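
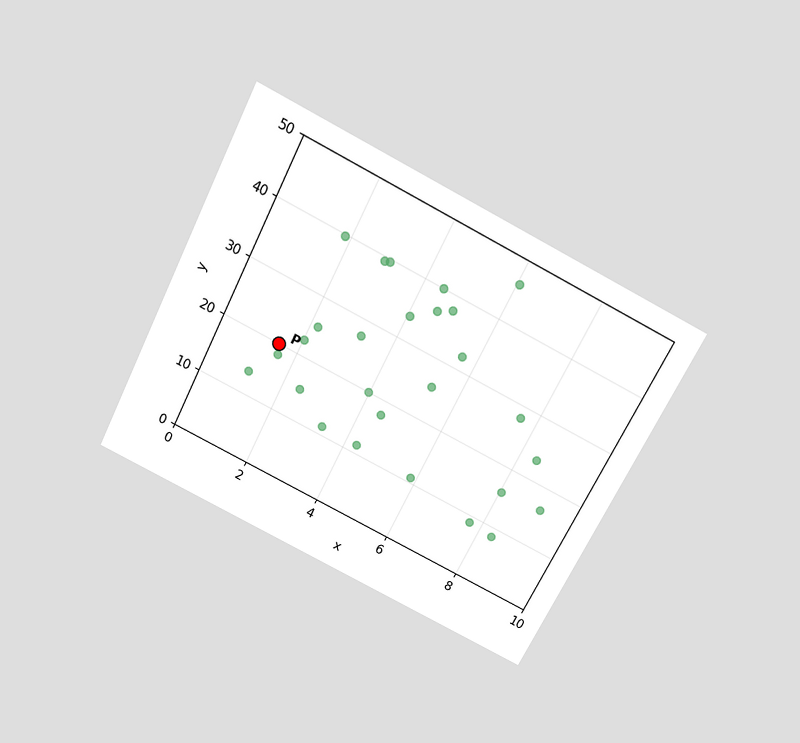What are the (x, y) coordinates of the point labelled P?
The chart is tilted about 27° clockwise and viewed slightly from above. Following the gridlines from P to each axis, P sits at (1.5, 20).

(1.5, 20)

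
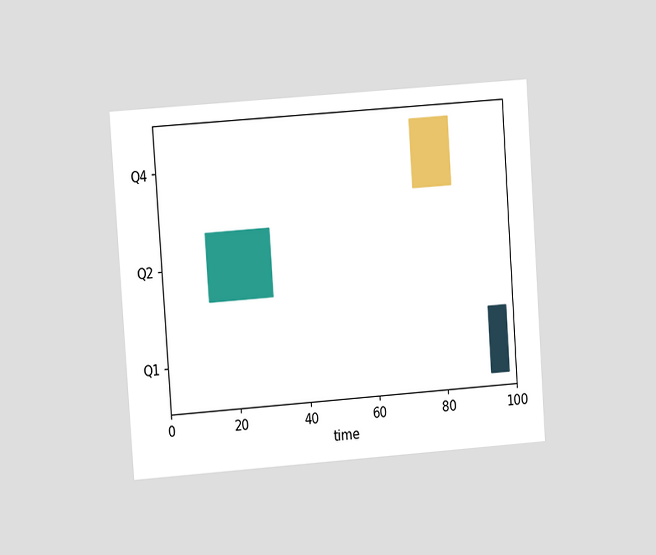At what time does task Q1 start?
The chart is tilted about 4° counter-clockwise and viewed at a slight angle. The Q1 bar begins at t=93.

93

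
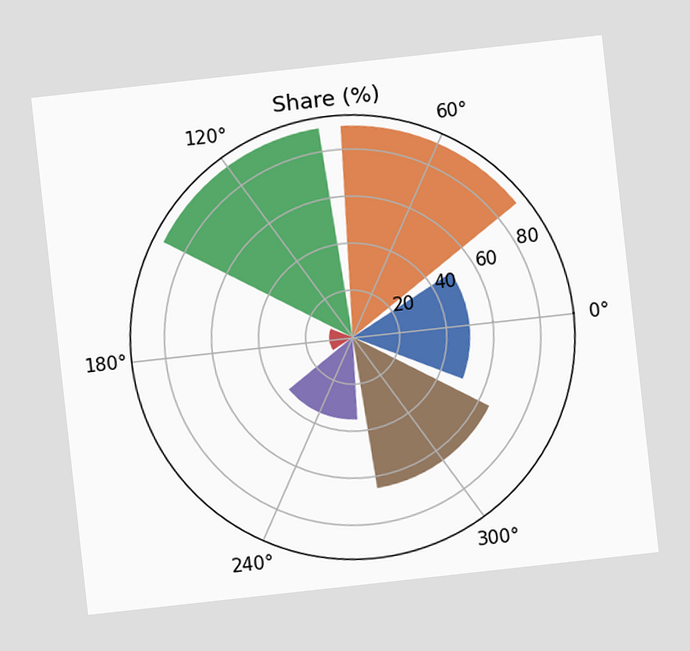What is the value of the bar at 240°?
The chart is tilted about 6° counter-clockwise. The bar at 240° reaches 35% on the radial axis.

35%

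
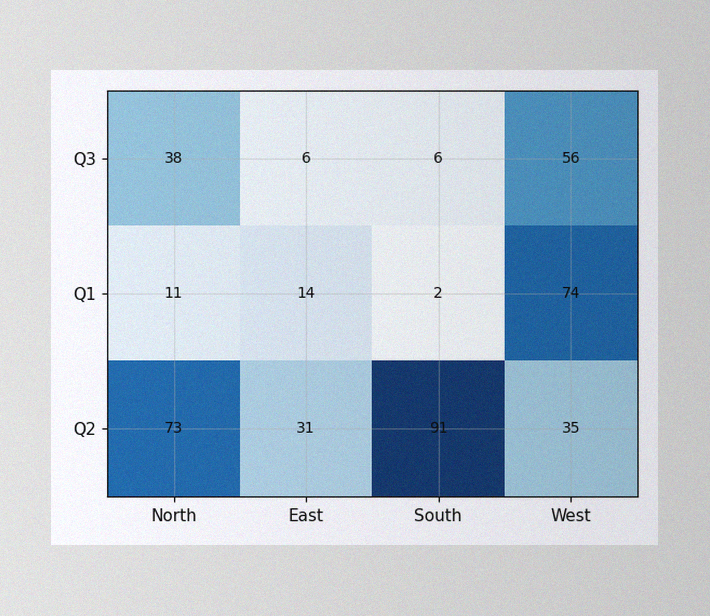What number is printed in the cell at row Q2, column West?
The image has some photo noise and uneven lighting. The (Q2, West) cell reads 35.

35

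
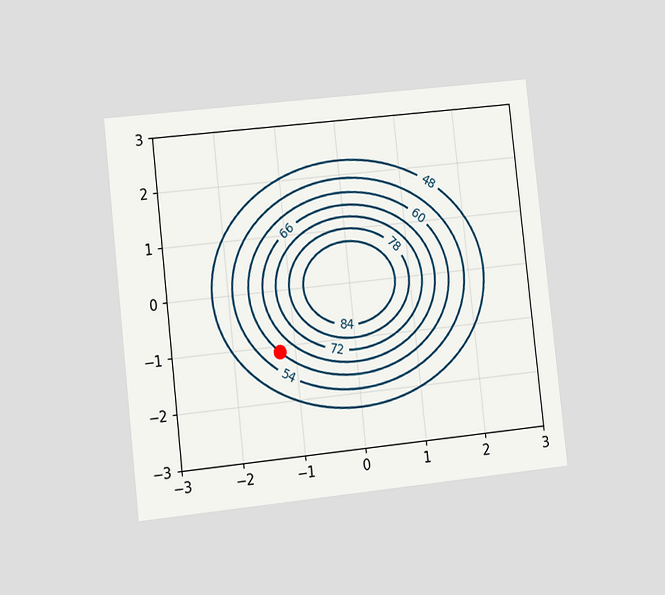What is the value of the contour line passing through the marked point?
The chart is tilted about 6° counter-clockwise and viewed slightly from the left. The marked point sits on the contour labelled 60.

60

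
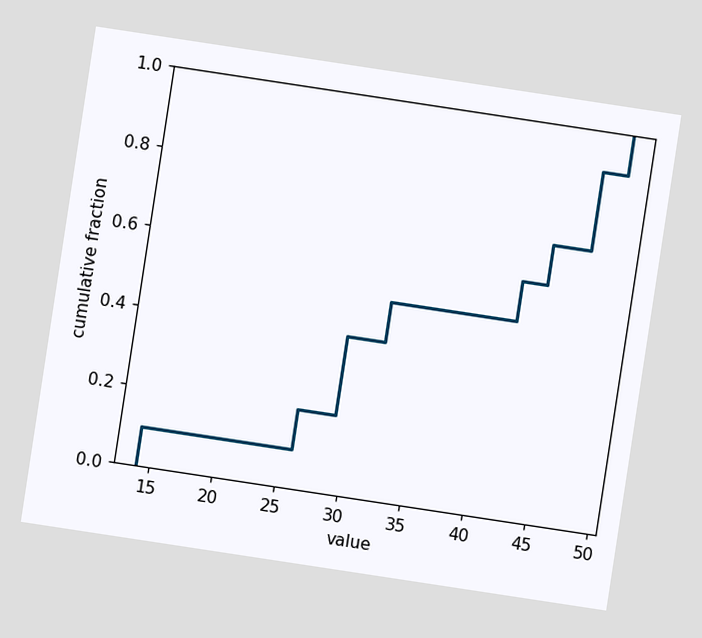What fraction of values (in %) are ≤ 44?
70%

The chart is tilted about 9° clockwise. At x=44 the ECDF step is at 70%.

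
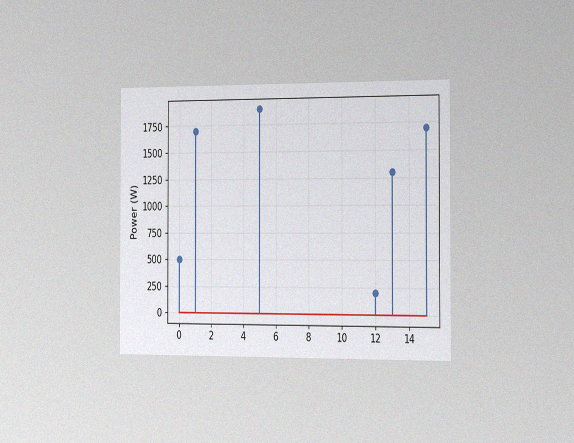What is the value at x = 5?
The chart is viewed slightly from the right, with some photo noise. The stem at x=5 reaches 1900W.

1900W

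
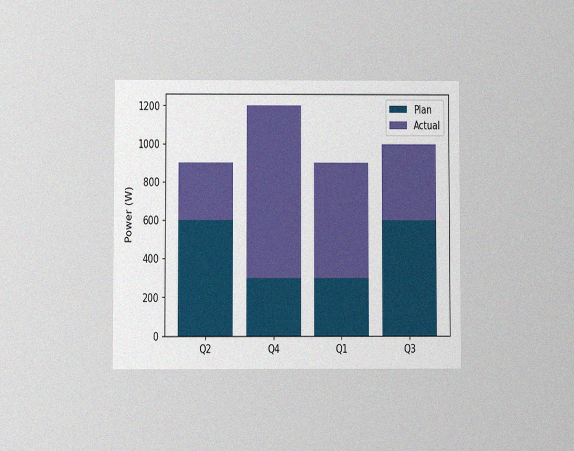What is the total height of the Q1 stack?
The chart is viewed at a slight angle, with some photo noise. The Q1 stack's top reaches 900W on the y-axis.

900W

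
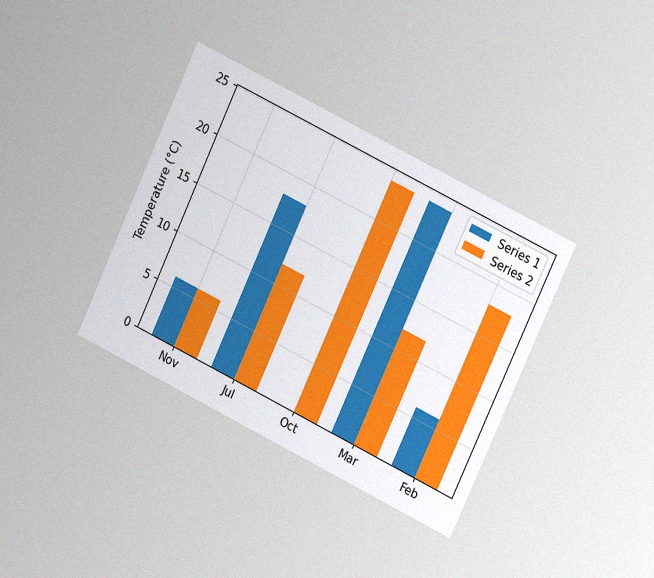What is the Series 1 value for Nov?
6°C

The chart is tilted about 25° clockwise and viewed at a slight angle, with some photo noise. The Series 1 bar at Nov reaches 6°C on the y-axis.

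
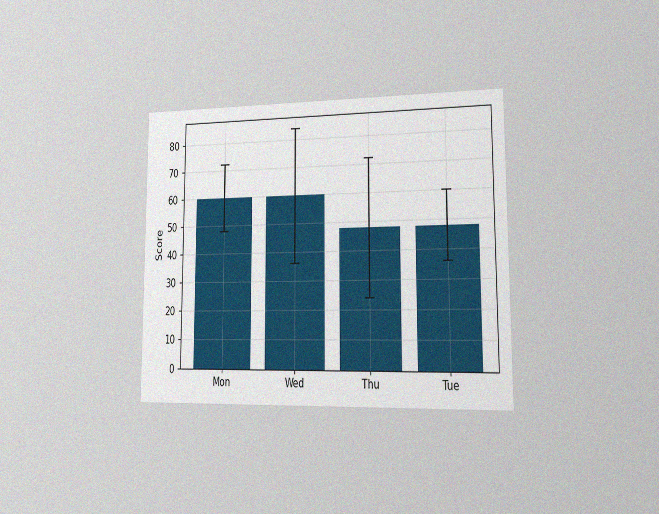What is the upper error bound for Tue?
60

The chart is viewed slightly from the right, with some photo noise. The Tue bar's upper whisker reaches 60.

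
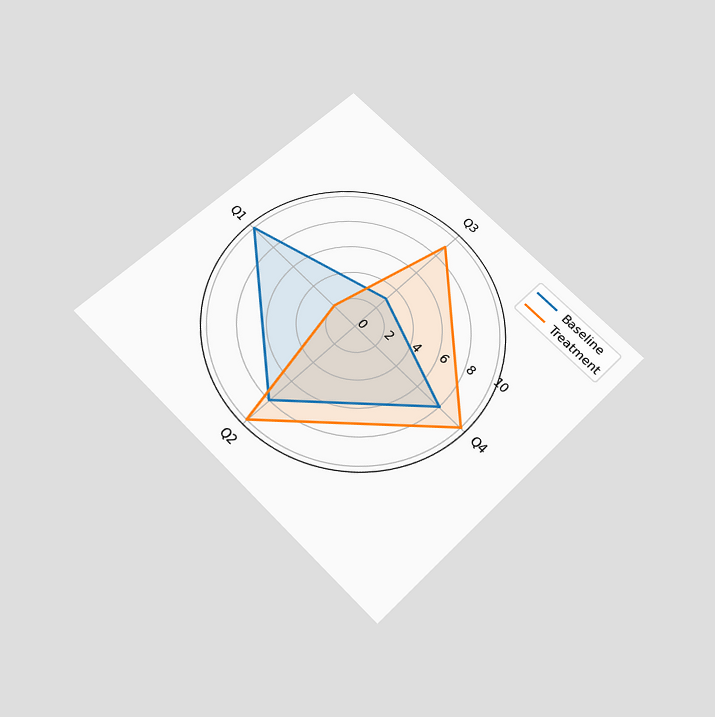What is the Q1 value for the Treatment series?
2

The chart is tilted about 45° clockwise and viewed slightly from below. On the Q1 axis, Treatment reaches 2.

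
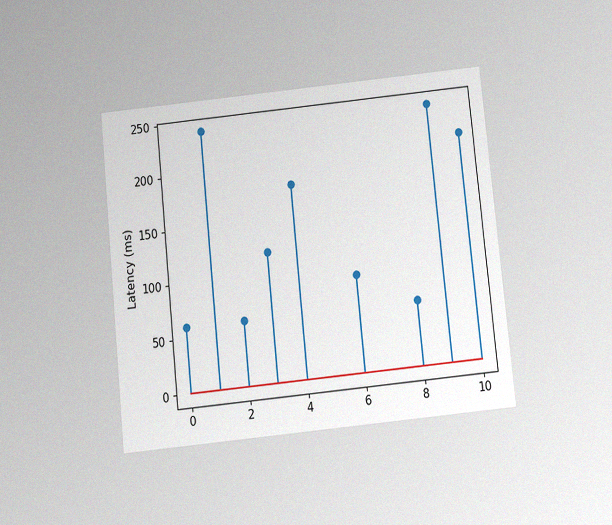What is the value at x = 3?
The chart is tilted about 6° counter-clockwise and viewed slightly from below, with some photo noise. The stem at x=3 reaches 120ms.

120ms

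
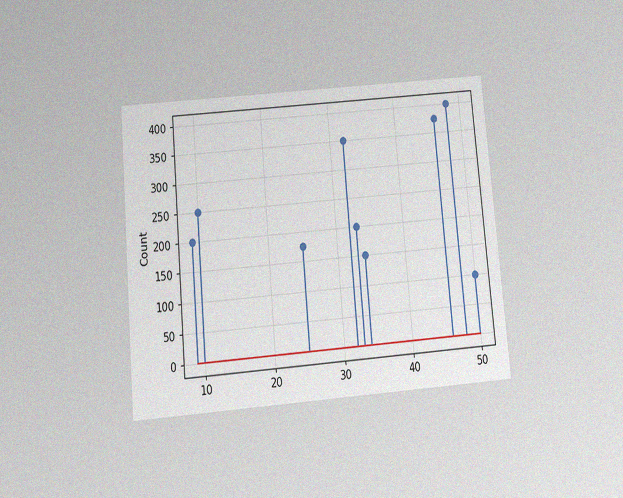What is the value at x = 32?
350

The chart is tilted about 5° counter-clockwise and viewed slightly from below, with some photo noise. The stem at x=32 reaches 350.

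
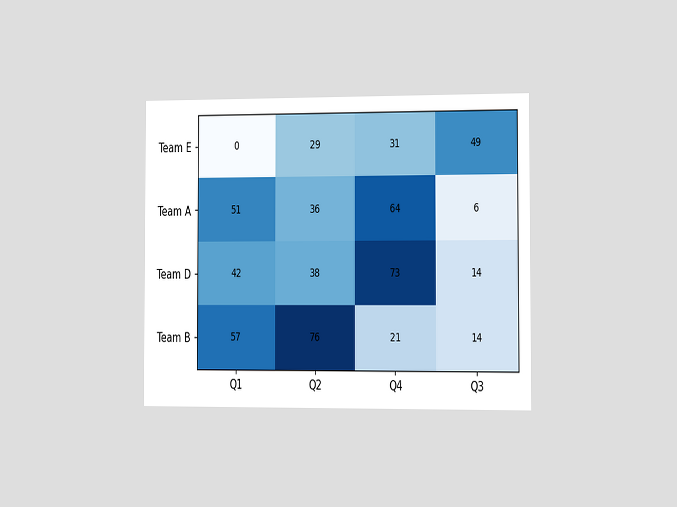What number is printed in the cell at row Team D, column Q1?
The chart is viewed slightly from the right. The (Team D, Q1) cell reads 42.

42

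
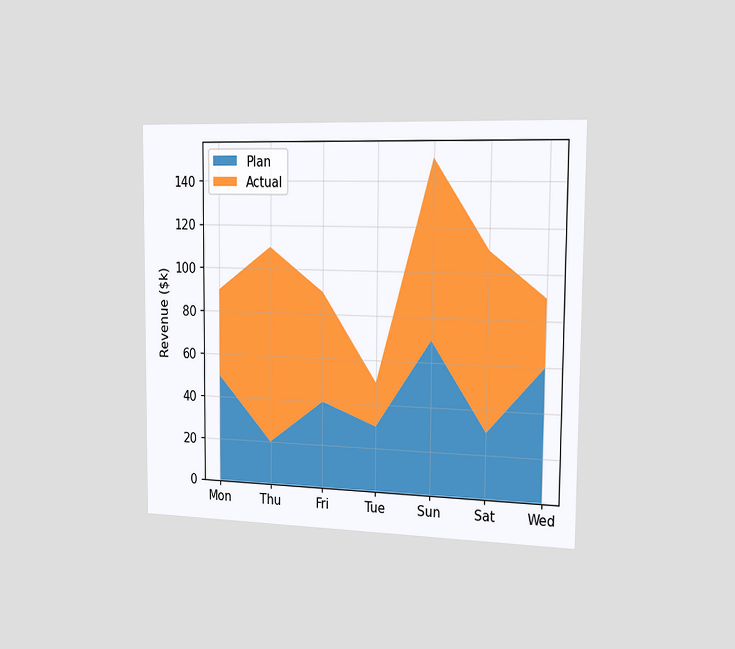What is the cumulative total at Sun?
$150k

The chart is viewed slightly from the right. The stacked total at Sun reaches $150k.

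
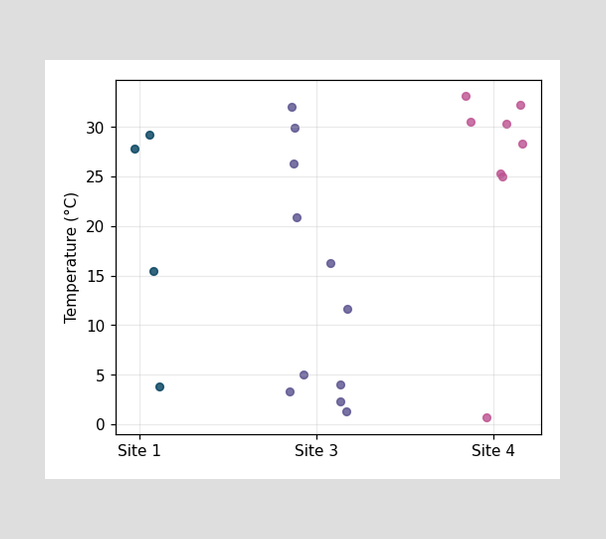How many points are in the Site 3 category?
Counting the markers in the Site 3 column gives 11.

11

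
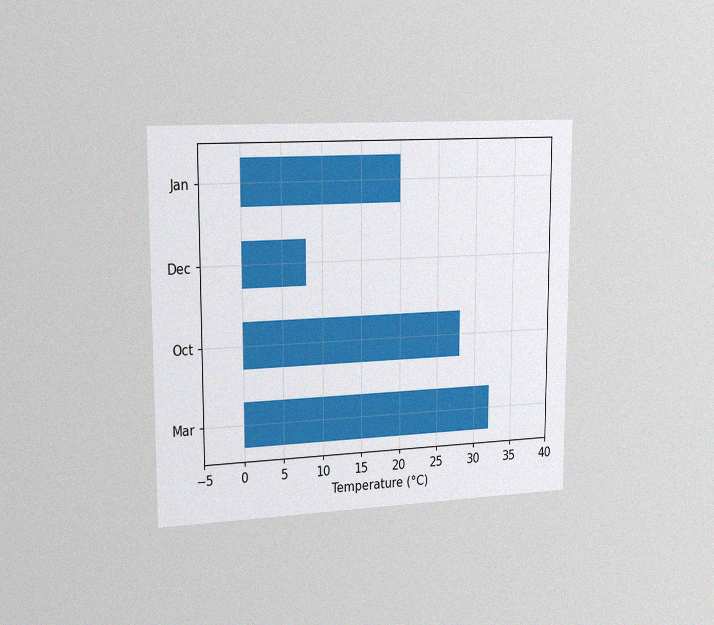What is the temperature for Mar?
The chart is viewed slightly from the left, with some photo noise. Reading along the chart's x-axis, the Mar bar reaches 32°C.

32°C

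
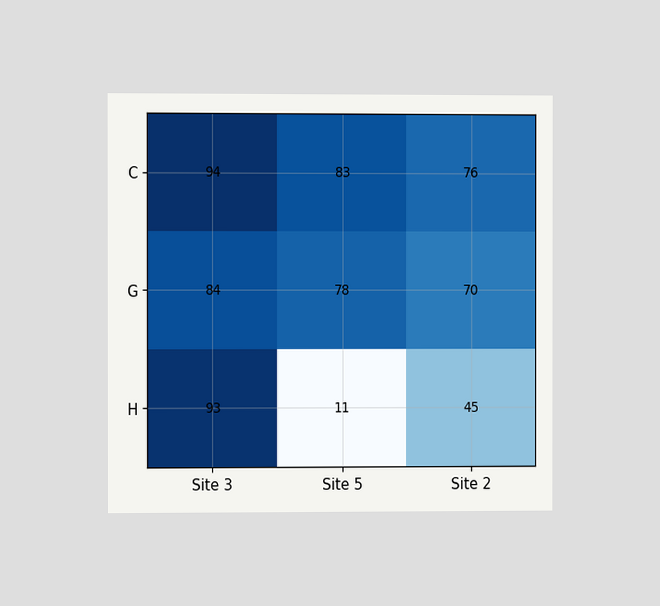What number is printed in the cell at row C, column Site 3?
94

The chart is viewed slightly from the left. The (C, Site 3) cell reads 94.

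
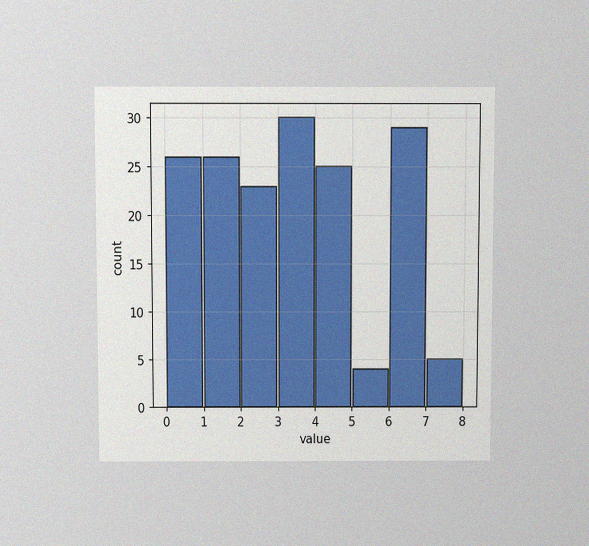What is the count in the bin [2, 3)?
The chart is viewed slightly from above, with some photo noise. The [2, 3) bin has height 23.

23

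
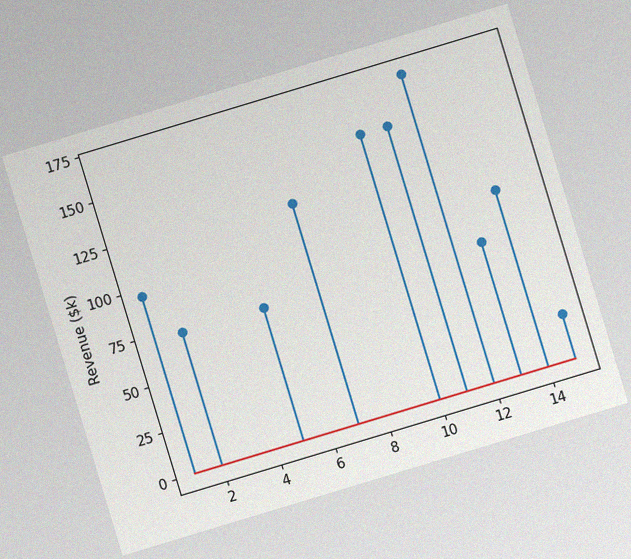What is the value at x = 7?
$120k

The chart is tilted about 17° counter-clockwise, with some photo noise. The stem at x=7 reaches $120k.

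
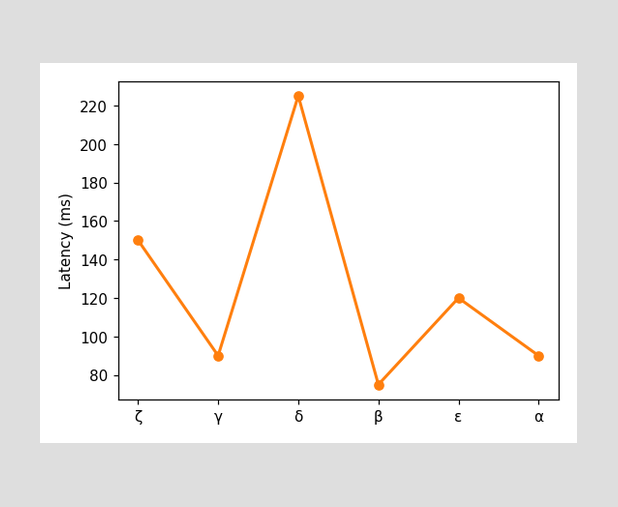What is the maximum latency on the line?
225ms

The highest point is at δ, and reading across to the y-axis gives 225ms.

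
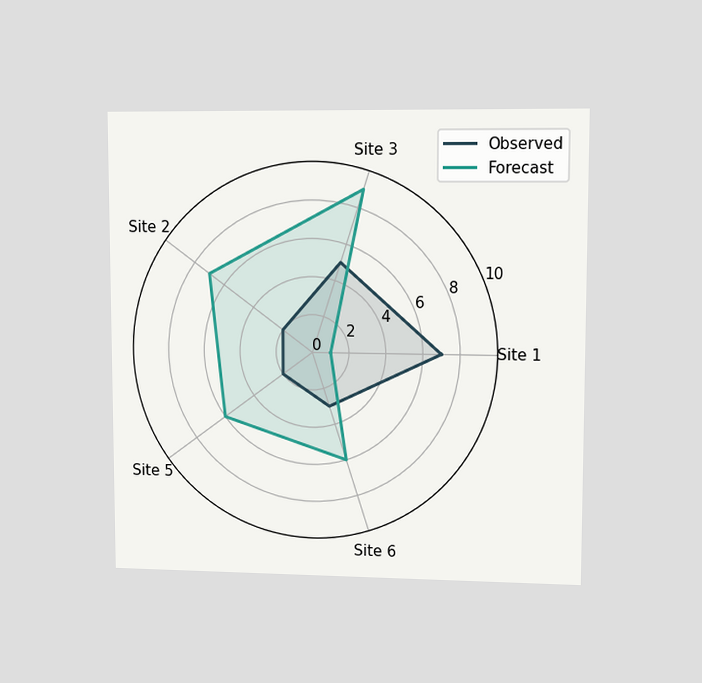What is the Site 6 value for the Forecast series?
The chart is viewed at a slight angle. On the Site 6 axis, Forecast reaches 6.

6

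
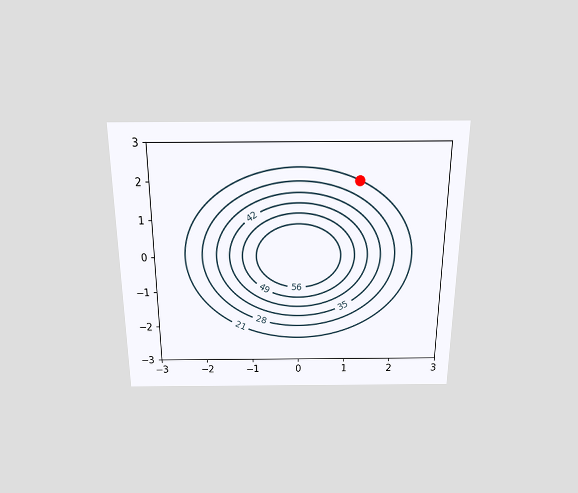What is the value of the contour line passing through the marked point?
The chart is viewed slightly from above. The marked point sits on the contour labelled 21.

21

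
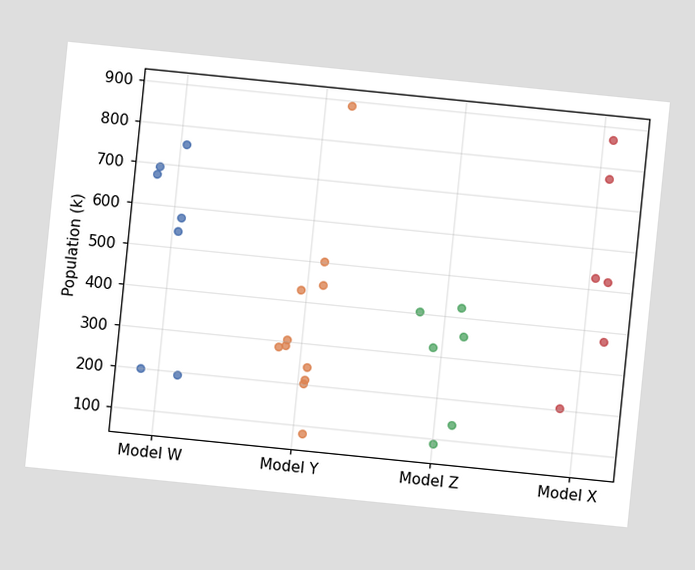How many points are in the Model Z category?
The chart is tilted about 6° clockwise. Counting the markers in the Model Z column gives 6.

6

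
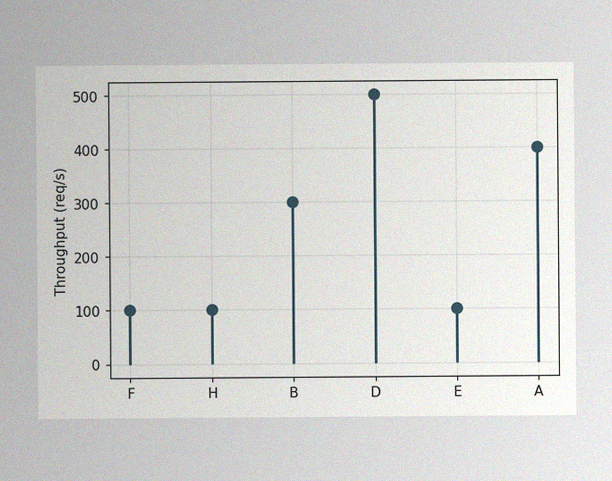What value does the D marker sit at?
500req/s

The image has some photo noise and uneven lighting. The D marker sits at 500req/s.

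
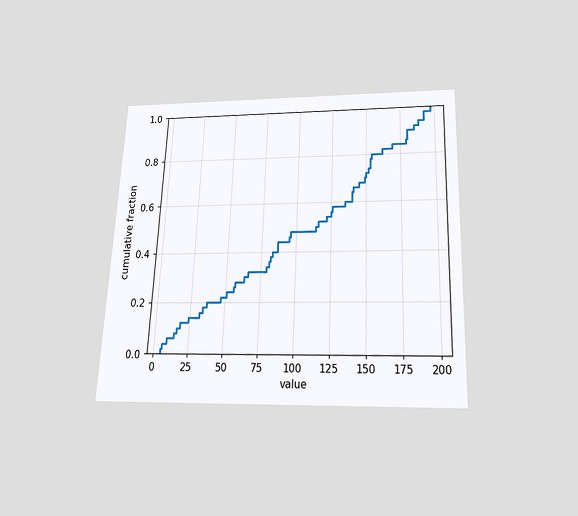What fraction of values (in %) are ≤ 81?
36%

The chart is tilted about 2° clockwise and viewed slightly from below. At x=81 the ECDF step is at 36%.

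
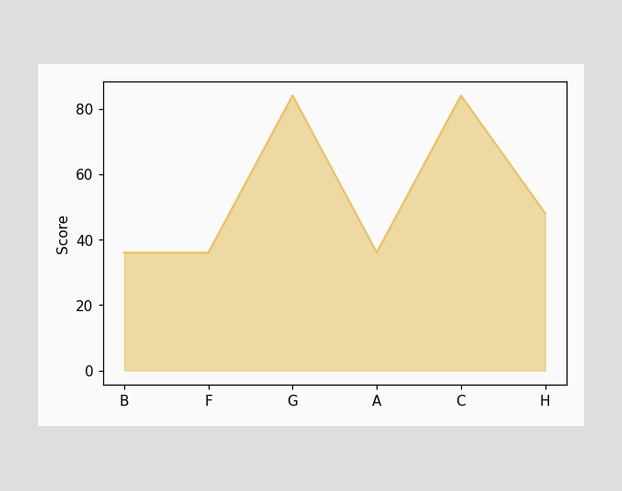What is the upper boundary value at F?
At F the upper boundary is at 36.

36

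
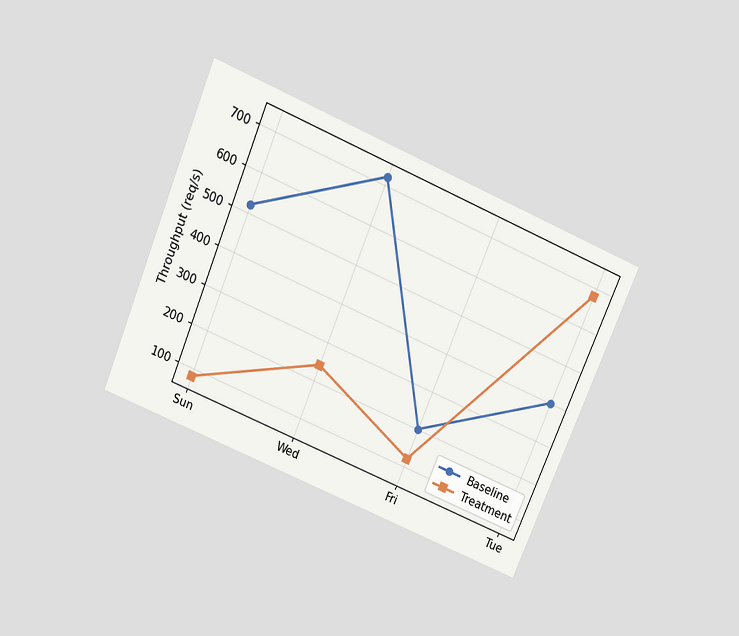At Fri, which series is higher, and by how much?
The chart is tilted about 23° clockwise and viewed slightly from above. At Fri, Baseline sits above the other line by 80req/s.

Baseline, by 80req/s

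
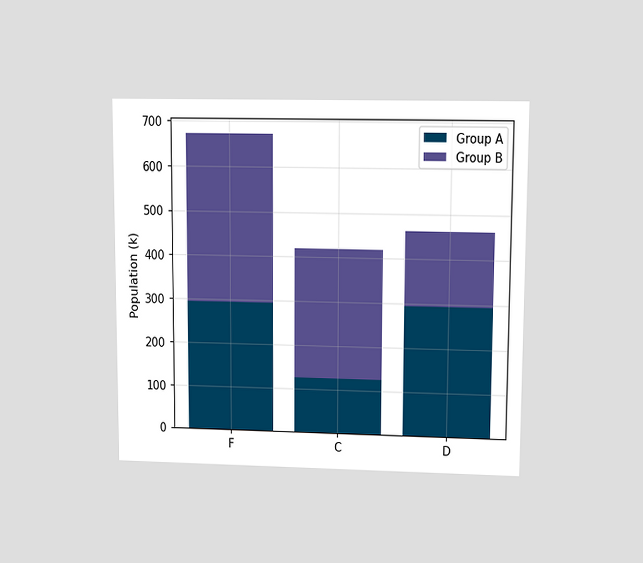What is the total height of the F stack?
672k

The chart is viewed at a slight angle. The F stack's top reaches 672k on the y-axis.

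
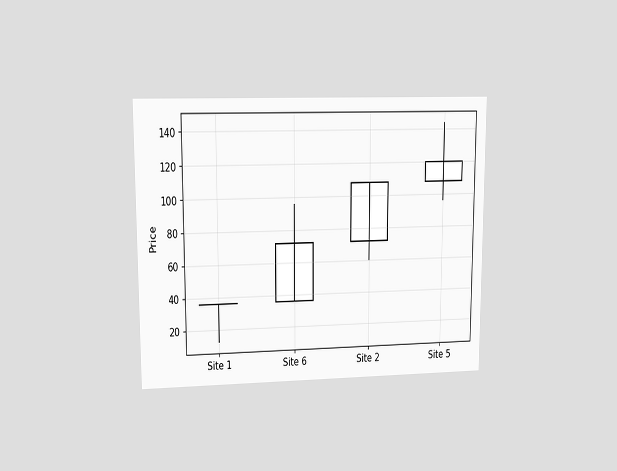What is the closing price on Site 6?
72

The chart is viewed at a slight angle. The Site 6 candle closes at 72.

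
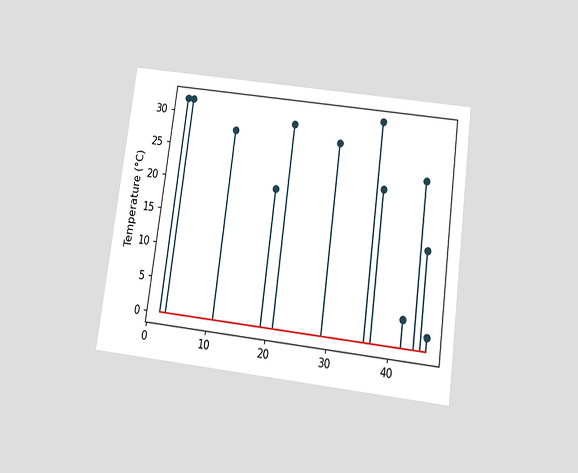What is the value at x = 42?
4°C

The chart is tilted about 8° clockwise and viewed slightly from below. The stem at x=42 reaches 4°C.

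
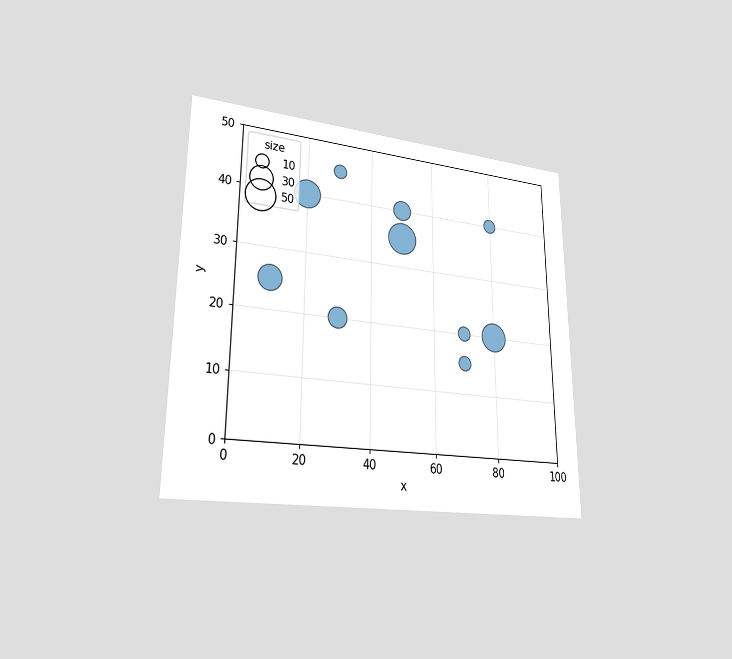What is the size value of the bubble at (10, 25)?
The chart is viewed at a slight angle. Matching the bubble at (10, 25) against the size legend gives 30.

30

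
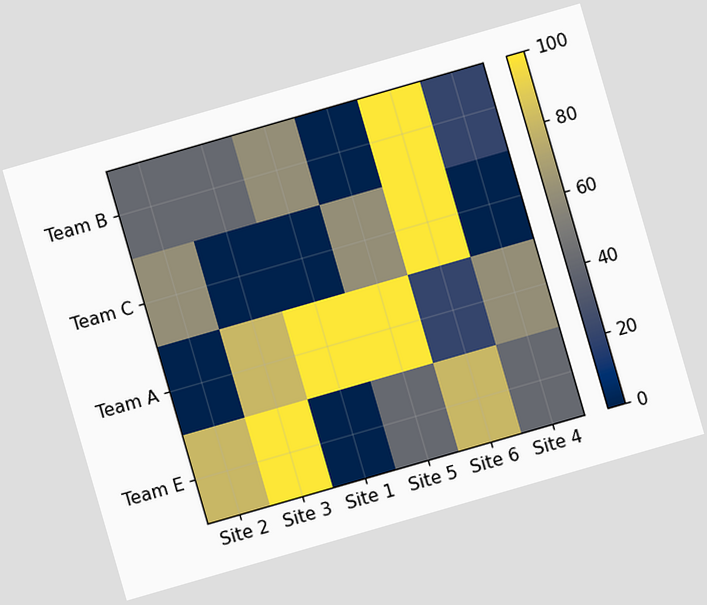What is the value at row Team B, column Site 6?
The chart is tilted about 16° counter-clockwise. Matching cell (Team B, Site 6) against the colorbar gives 100.

100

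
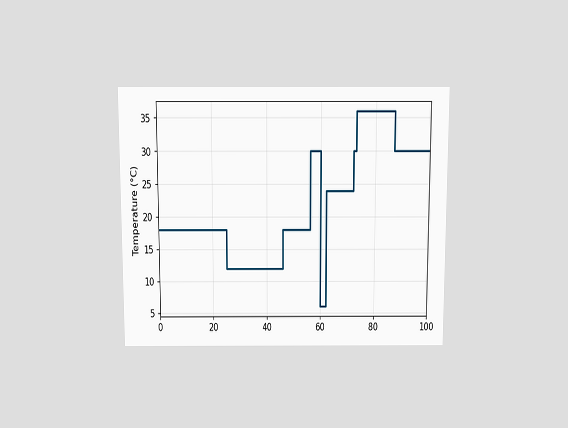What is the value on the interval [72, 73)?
The chart is viewed slightly from above. On [72, 73) the step sits at 30°C.

30°C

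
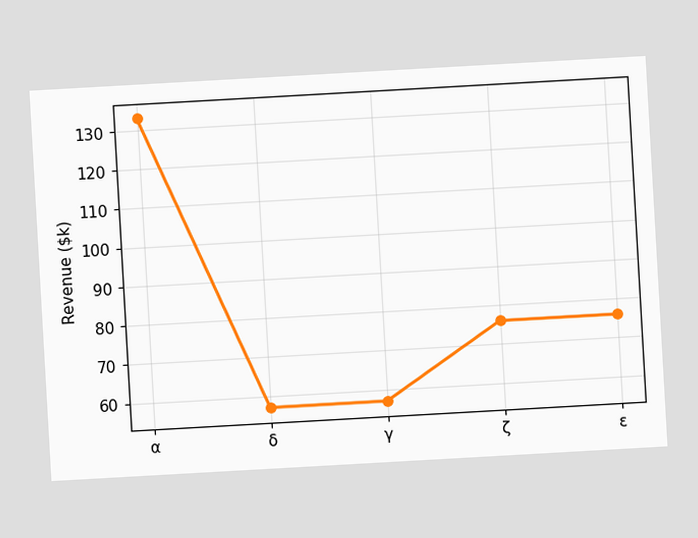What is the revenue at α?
$133k

The chart is tilted about 3° counter-clockwise. At α, the line is at $133k.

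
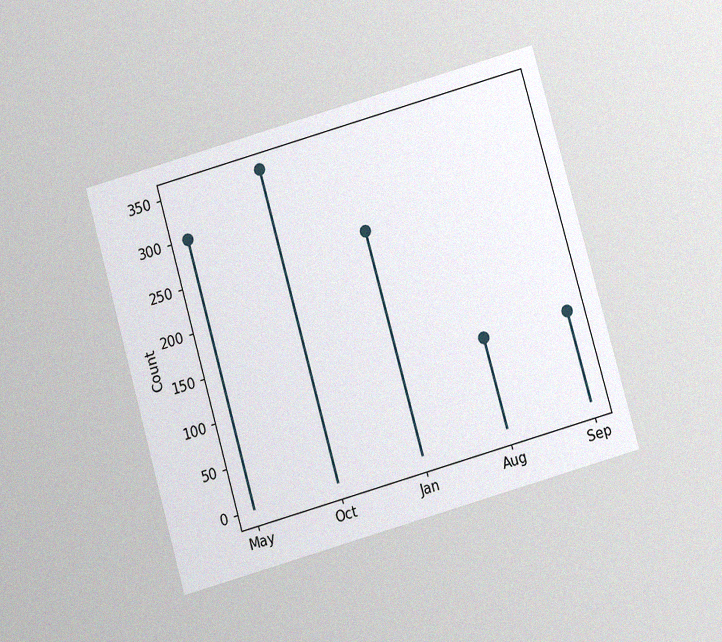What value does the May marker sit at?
The chart is tilted about 16° counter-clockwise and viewed slightly from below, with some photo noise. The May marker sits at 300.

300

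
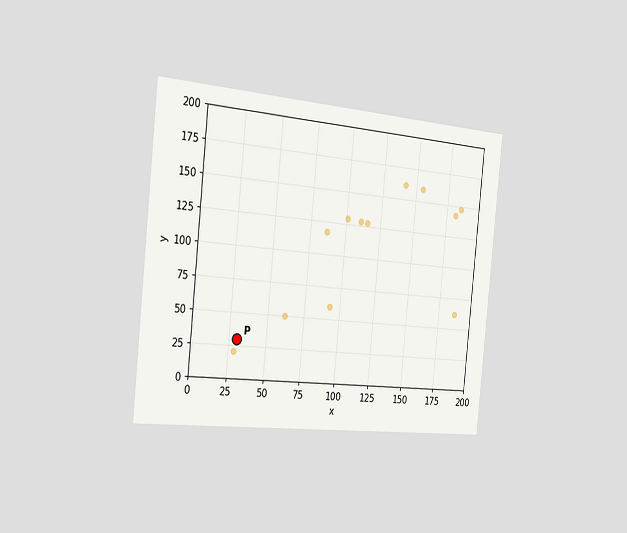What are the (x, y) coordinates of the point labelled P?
(30, 30)

The chart is tilted about 6° clockwise and viewed slightly from the left. Following the gridlines from P to each axis, P sits at (30, 30).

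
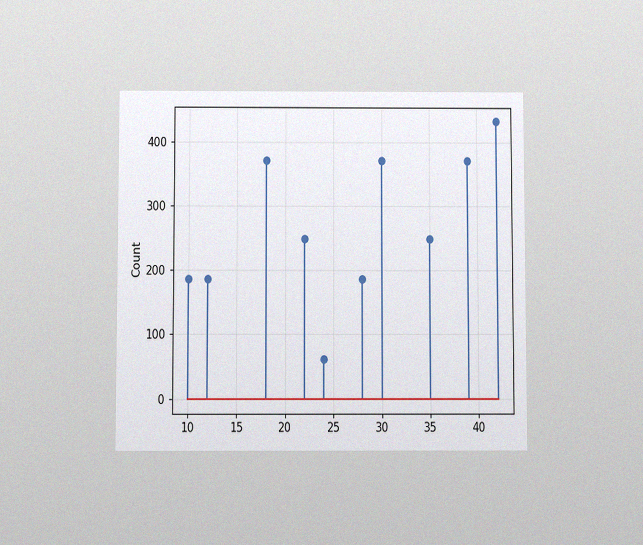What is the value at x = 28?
186

The chart is viewed slightly from below, with some photo noise. The stem at x=28 reaches 186.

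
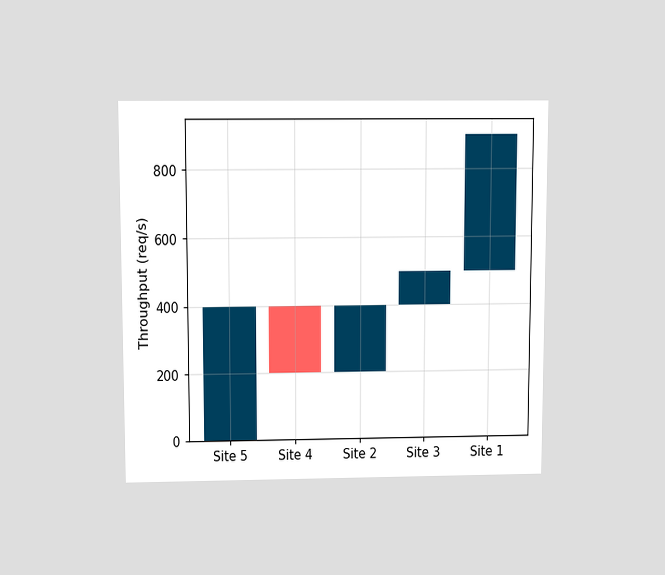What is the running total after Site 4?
The chart is viewed slightly from above. After Site 4 the running total reaches 200req/s.

200req/s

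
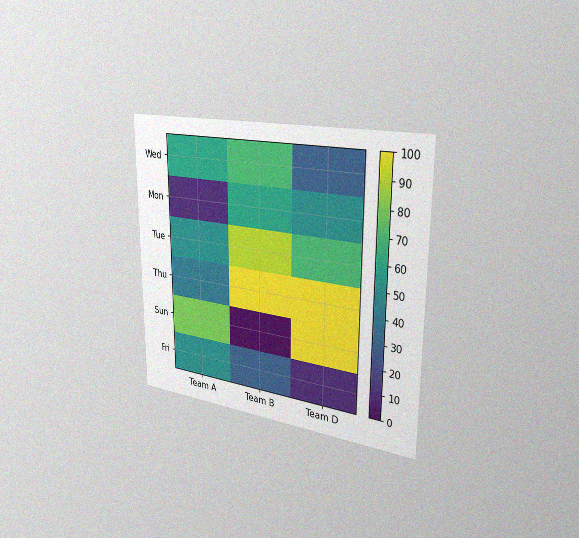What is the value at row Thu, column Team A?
40

The chart is viewed slightly from the right, with some photo noise. Matching cell (Thu, Team A) against the colorbar gives 40.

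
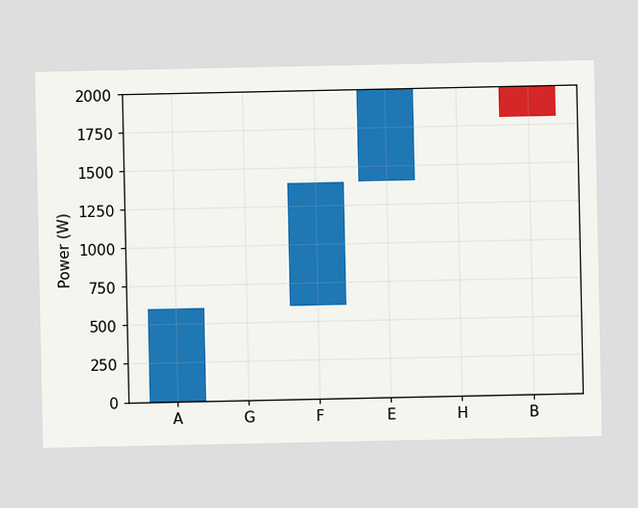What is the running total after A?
600W

After A the running total reaches 600W.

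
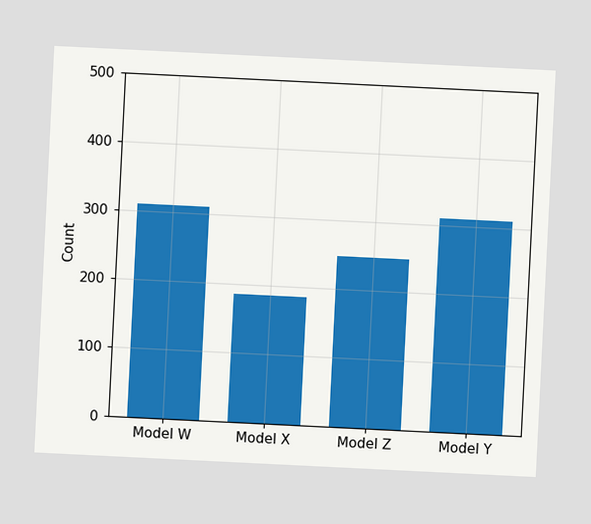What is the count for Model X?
186

The chart is tilted about 3° clockwise. Reading along the chart's y-axis, the Model X bar reaches 186.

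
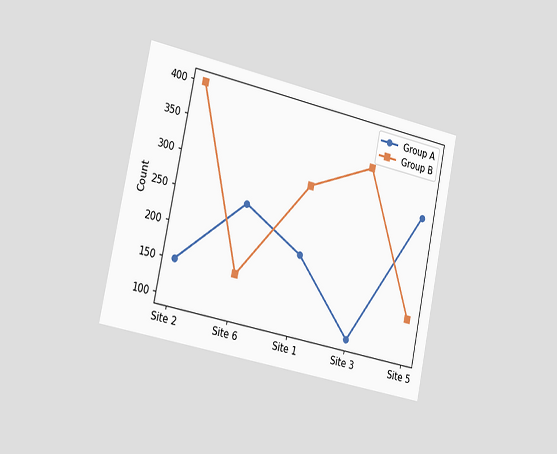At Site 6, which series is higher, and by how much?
The chart is tilted about 12° clockwise and viewed slightly from the left. At Site 6, Group A sits above the other line by 100.

Group A, by 100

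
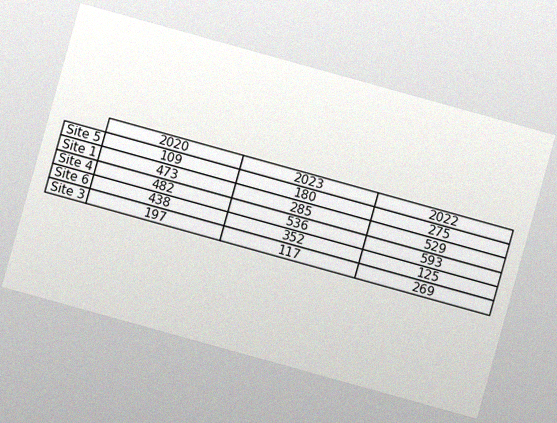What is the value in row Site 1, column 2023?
285

The chart is tilted about 16° clockwise, with some photo noise. The (Site 1, 2023) cell reads 285.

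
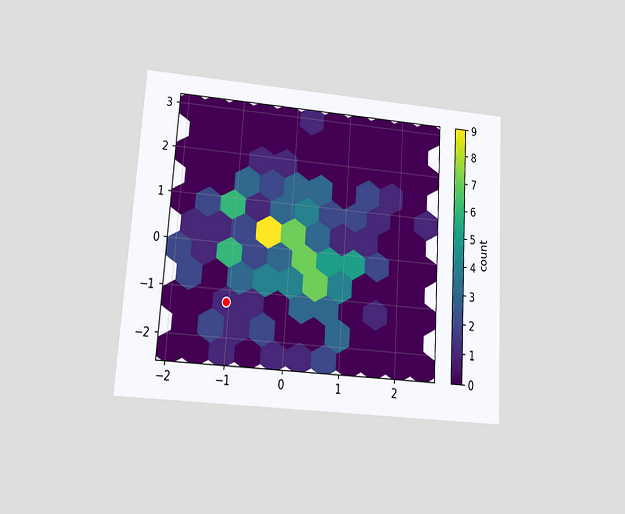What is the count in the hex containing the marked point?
The chart is tilted about 4° clockwise and viewed at a slight angle. The marked hex reads 1 on the colorbar.

1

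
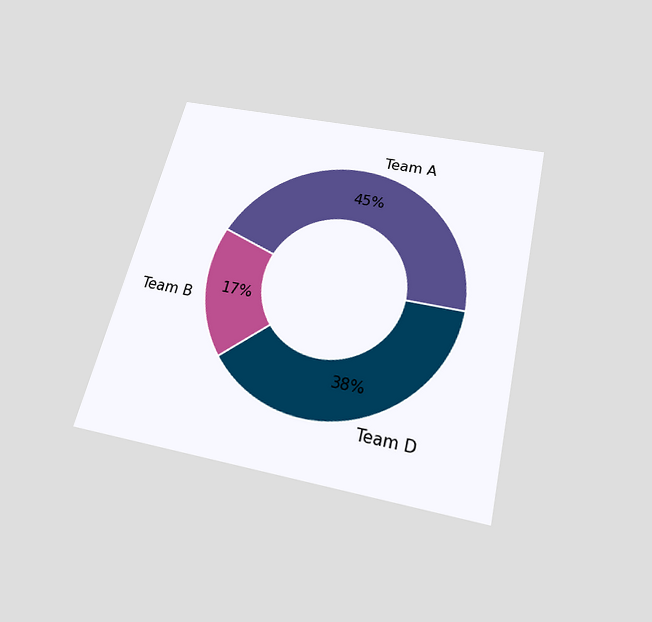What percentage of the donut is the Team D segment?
38%

The chart is tilted about 14° clockwise and viewed slightly from below. The Team D segment takes up 38% of the ring.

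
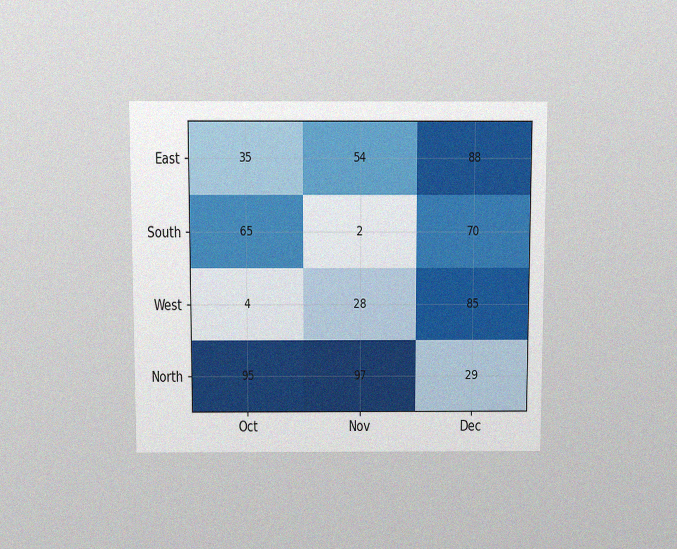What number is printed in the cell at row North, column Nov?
The chart is viewed slightly from above, with some photo noise. The (North, Nov) cell reads 97.

97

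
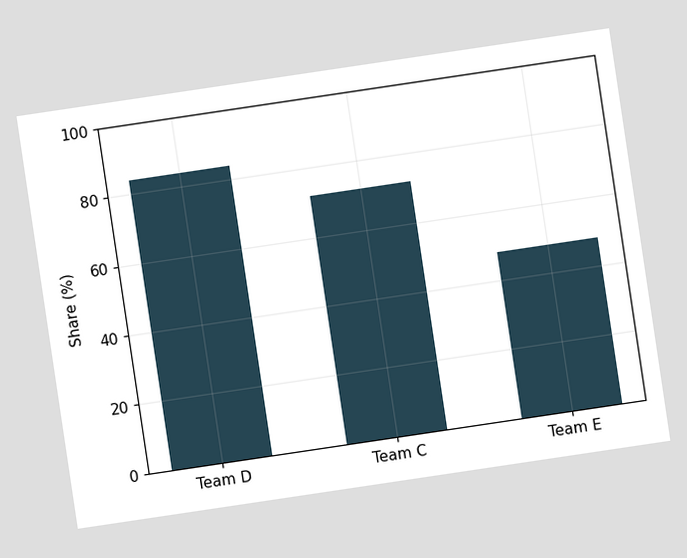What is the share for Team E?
The chart is tilted about 8° counter-clockwise. Reading along the chart's y-axis, the Team E bar reaches 48%.

48%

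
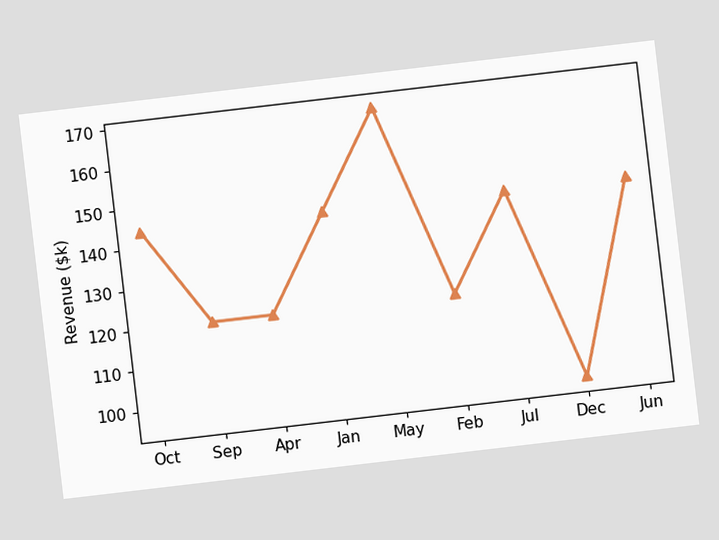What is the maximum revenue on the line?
The chart is tilted about 7° counter-clockwise. The highest point is at May, and reading across to the y-axis gives $168k.

$168k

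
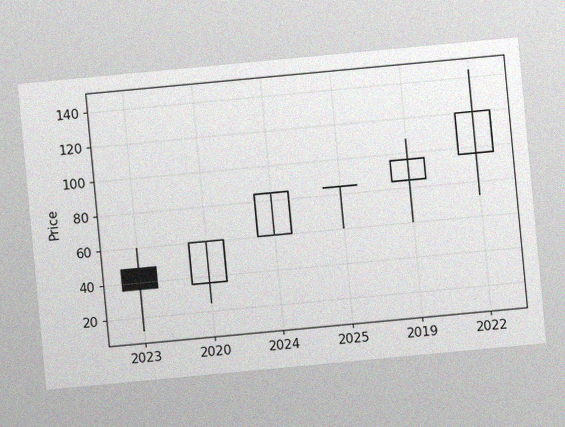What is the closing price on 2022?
The chart is tilted about 5° counter-clockwise, with some photo noise. The 2022 candle closes at 120.

120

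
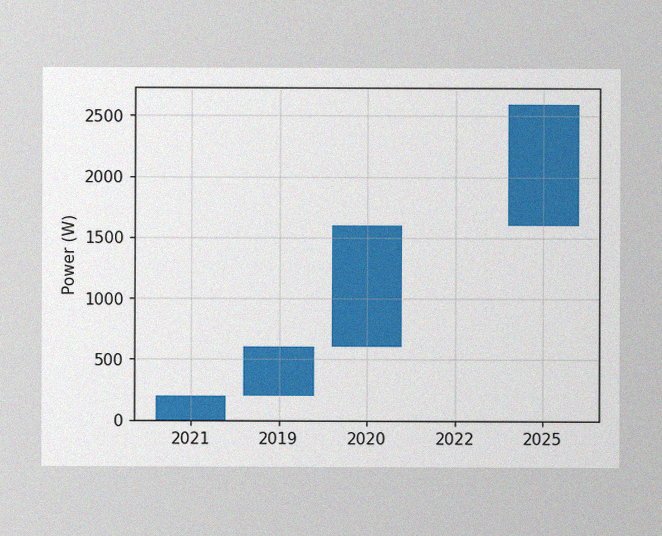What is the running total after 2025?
2600W

The image has some photo noise and uneven lighting. After 2025 the running total reaches 2600W.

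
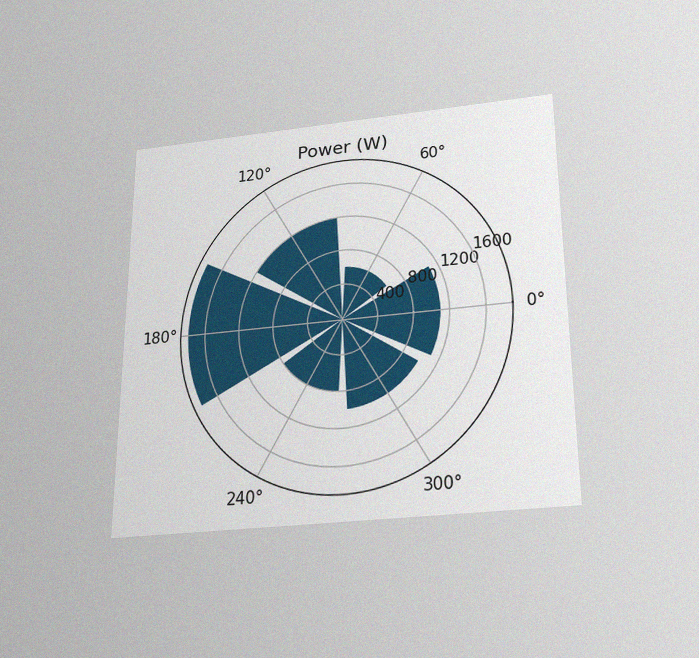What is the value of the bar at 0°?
1100W

The chart is viewed slightly from below, with some photo noise. The bar at 0° reaches 1100W on the radial axis.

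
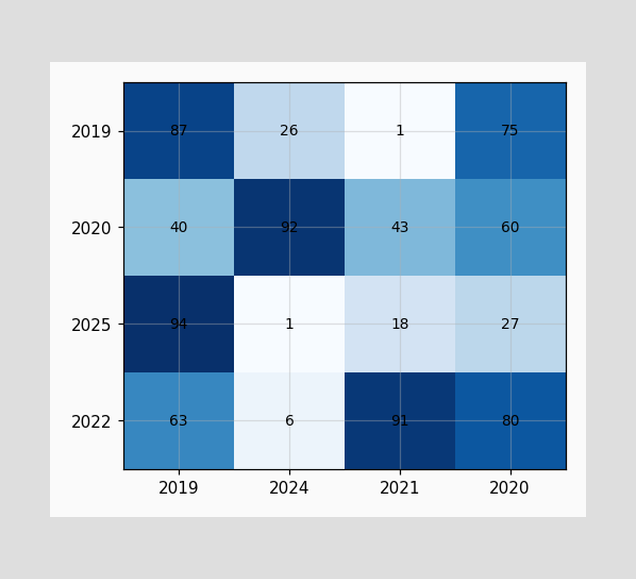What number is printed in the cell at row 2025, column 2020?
The (2025, 2020) cell reads 27.

27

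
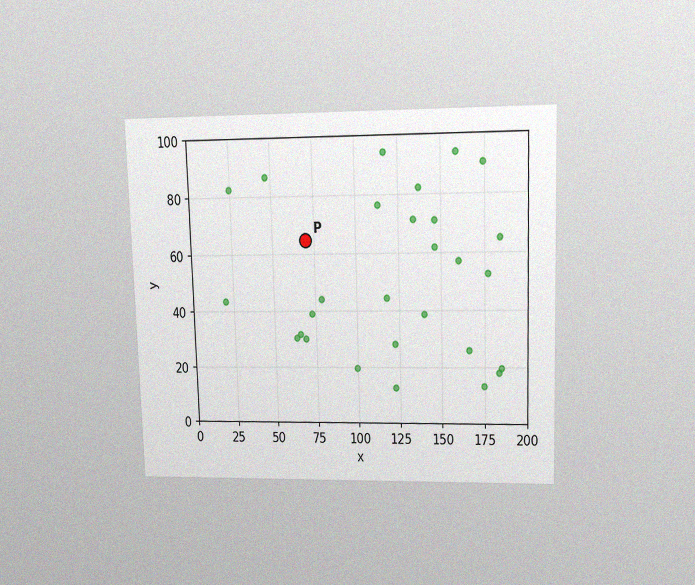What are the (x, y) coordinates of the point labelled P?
(70, 65)

The chart is viewed at a slight angle, with some photo noise. Following the gridlines from P to each axis, P sits at (70, 65).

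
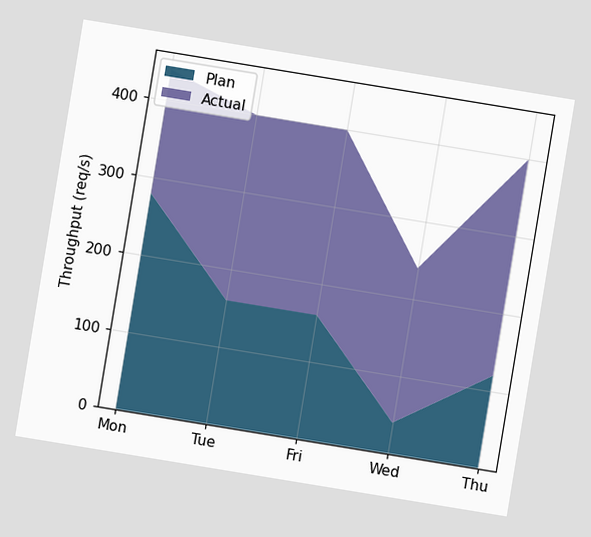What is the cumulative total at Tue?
400req/s

The chart is tilted about 9° clockwise. The stacked total at Tue reaches 400req/s.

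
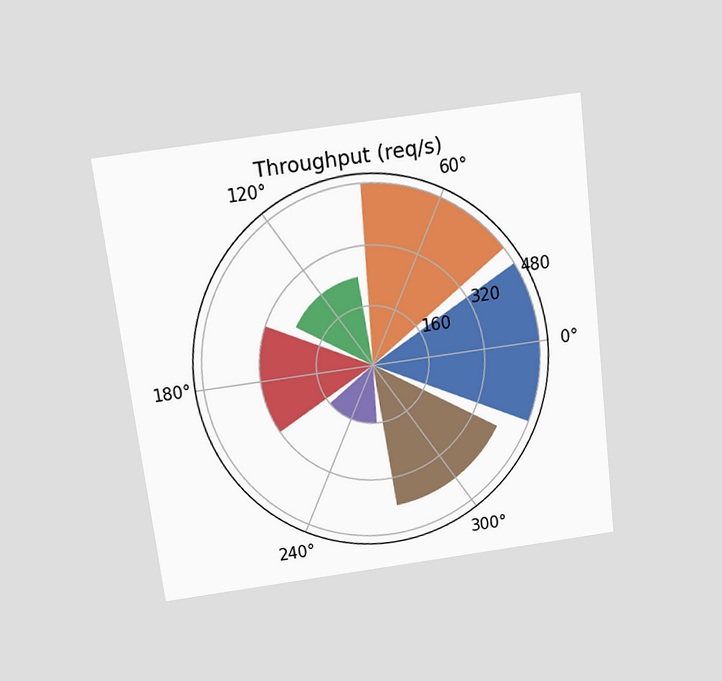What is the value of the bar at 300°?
The chart is tilted about 7° counter-clockwise and viewed slightly from above. The bar at 300° reaches 400req/s on the radial axis.

400req/s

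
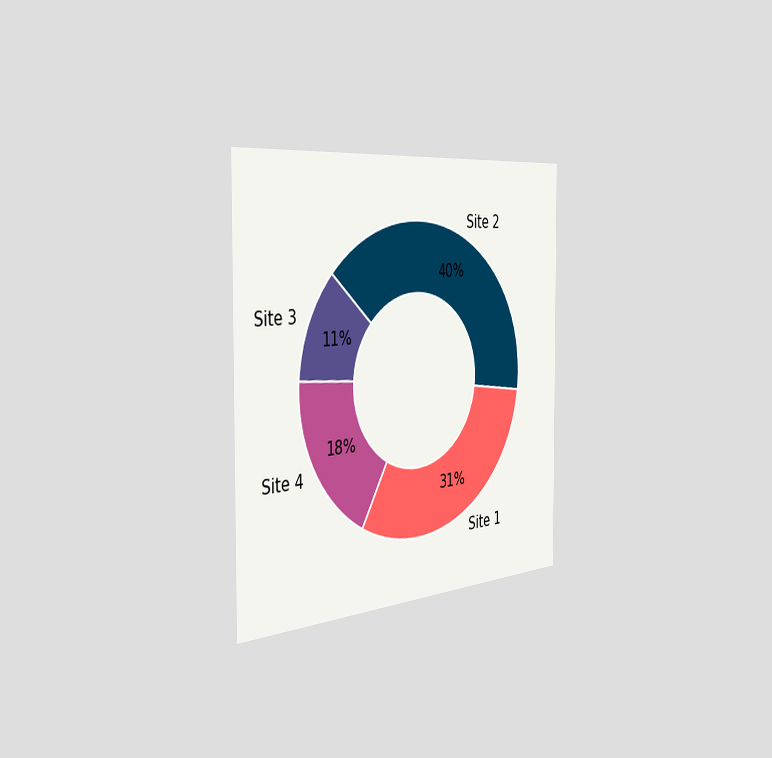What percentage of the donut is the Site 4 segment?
18%

The chart is viewed slightly from the left. The Site 4 segment takes up 18% of the ring.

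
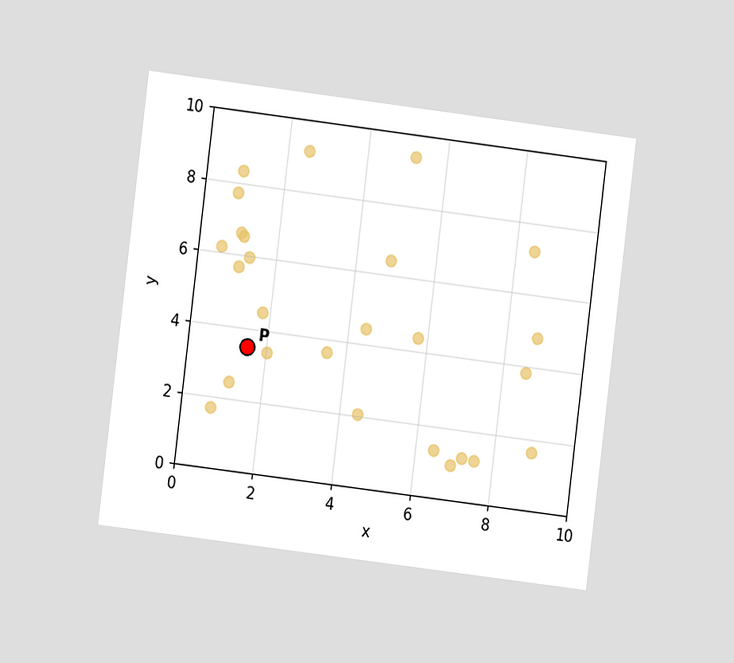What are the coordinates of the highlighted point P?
(1.5, 3.5)

The chart is tilted about 7° clockwise and viewed at a slight angle. Following the gridlines from P to each axis, P sits at (1.5, 3.5).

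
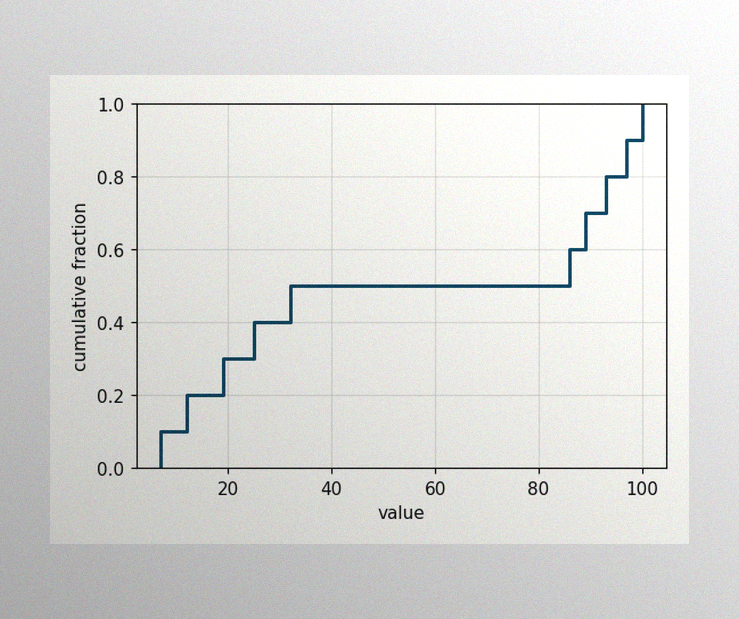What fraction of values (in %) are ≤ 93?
The image has some photo noise and uneven lighting. At x=93 the ECDF step is at 80%.

80%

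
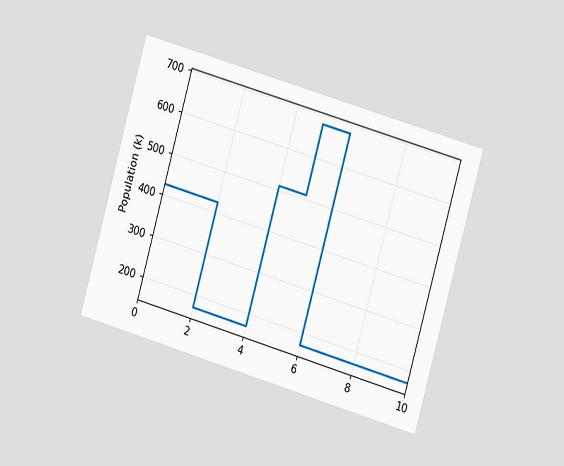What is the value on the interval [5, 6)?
680k

The chart is tilted about 16° clockwise and viewed slightly from the right. On [5, 6) the step sits at 680k.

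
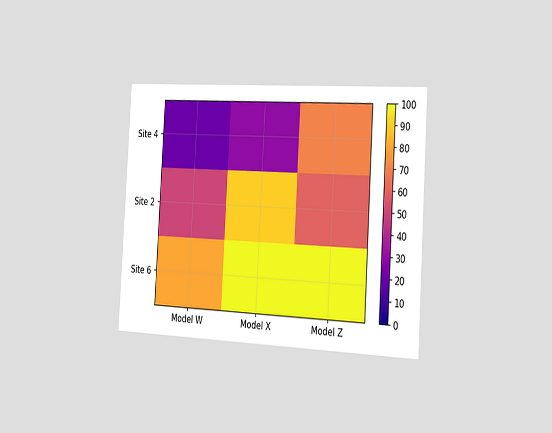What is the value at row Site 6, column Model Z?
100

The chart is tilted about 3° clockwise and viewed slightly from the right. Matching cell (Site 6, Model Z) against the colorbar gives 100.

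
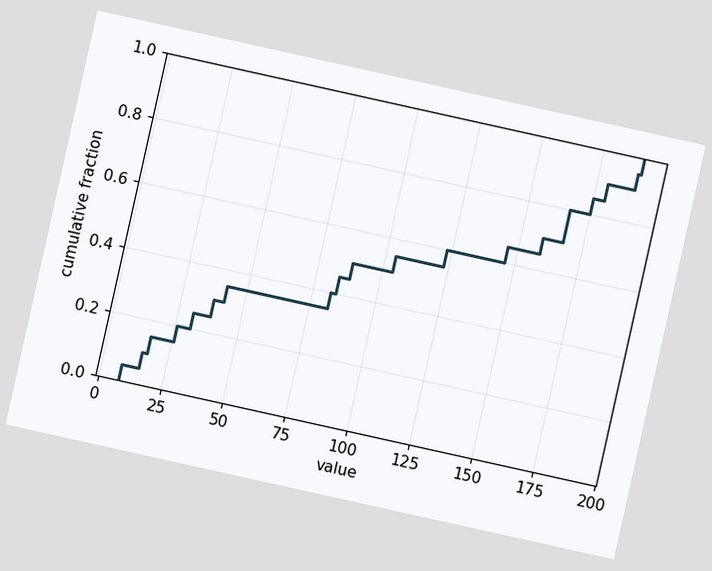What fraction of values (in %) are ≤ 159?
70%

The chart is tilted about 13° clockwise. At x=159 the ECDF step is at 70%.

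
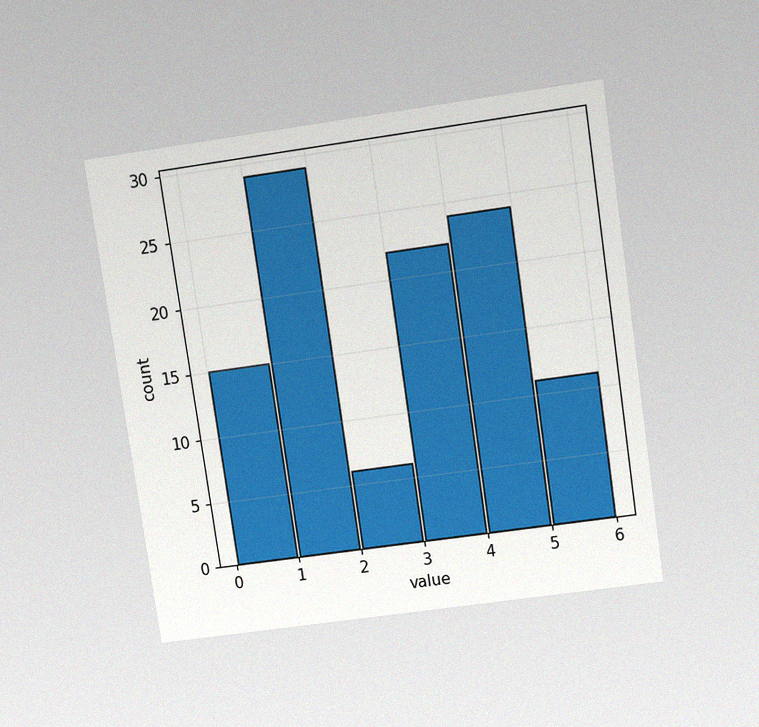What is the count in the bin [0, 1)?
The chart is tilted about 8° counter-clockwise and viewed slightly from above, with some photo noise. The [0, 1) bin has height 15.

15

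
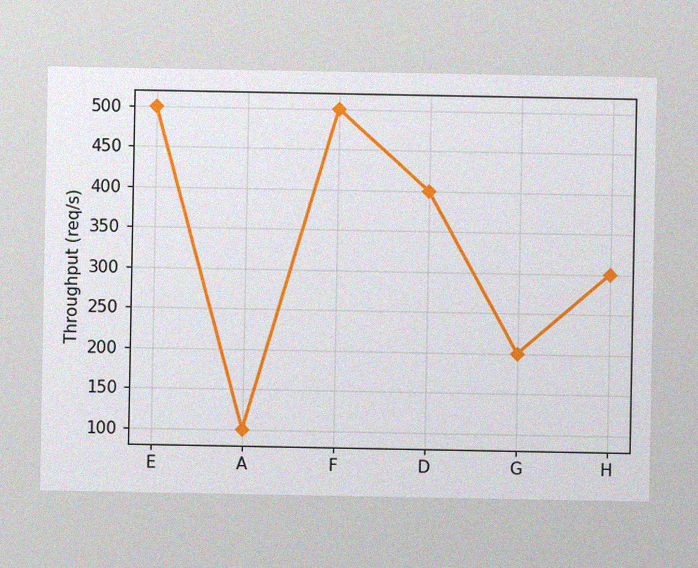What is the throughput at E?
The image has some photo noise and uneven lighting. At E, the line is at 500req/s.

500req/s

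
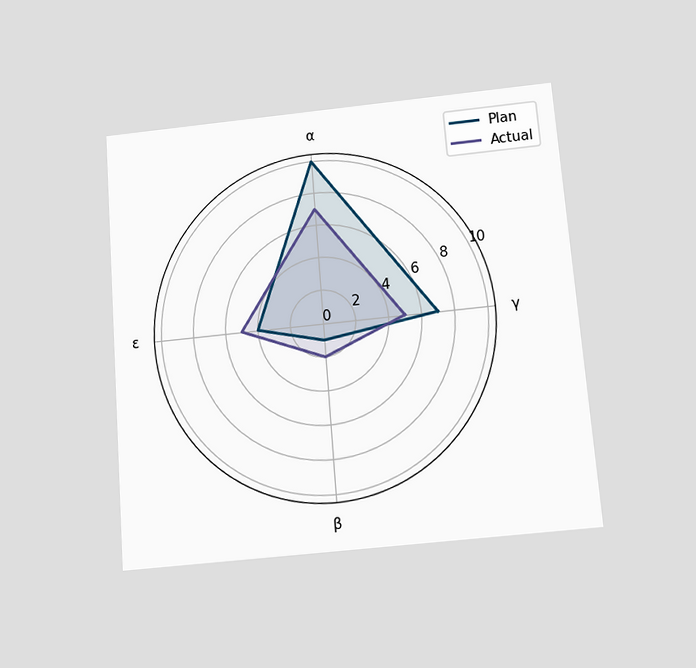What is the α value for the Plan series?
The chart is tilted about 5° counter-clockwise and viewed slightly from below. On the α axis, Plan reaches 10.

10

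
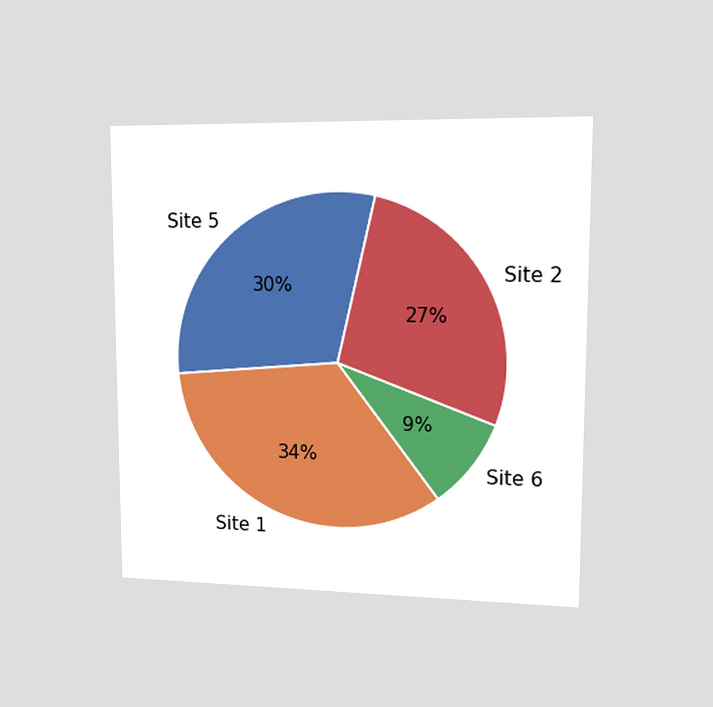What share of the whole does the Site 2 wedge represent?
27%

The chart is viewed slightly from the right. The Site 2 slice takes up 27% of the pie.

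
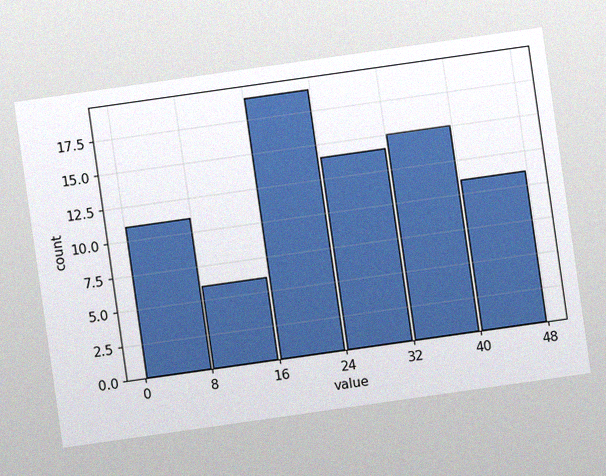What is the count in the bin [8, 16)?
6

The chart is tilted about 8° counter-clockwise, with some photo noise. The [8, 16) bin has height 6.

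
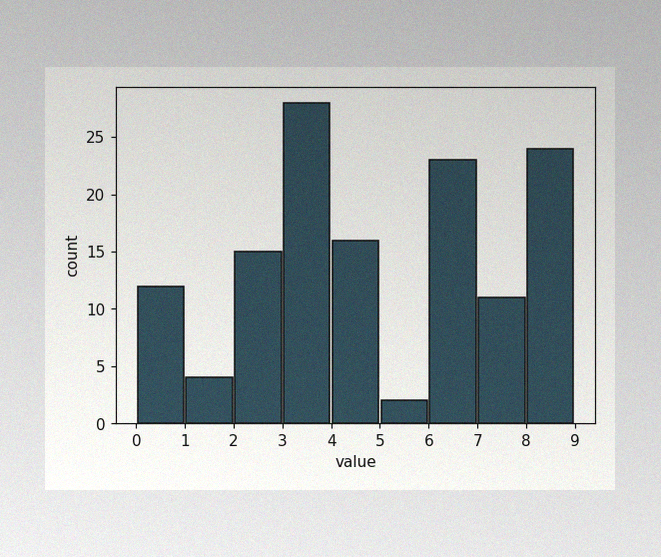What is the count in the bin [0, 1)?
12

The image has some photo noise and uneven lighting. The [0, 1) bin has height 12.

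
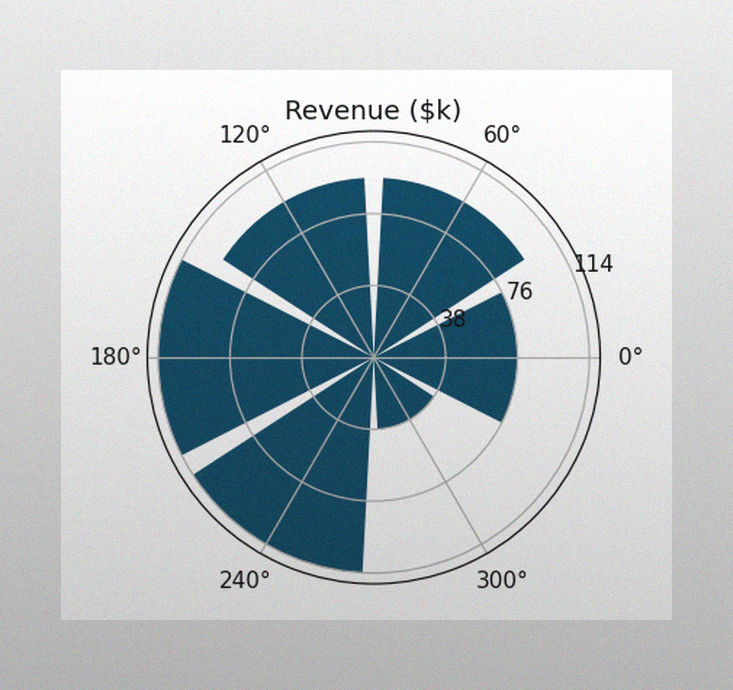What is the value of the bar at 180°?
$114k

The image has some photo noise and uneven lighting. The bar at 180° reaches $114k on the radial axis.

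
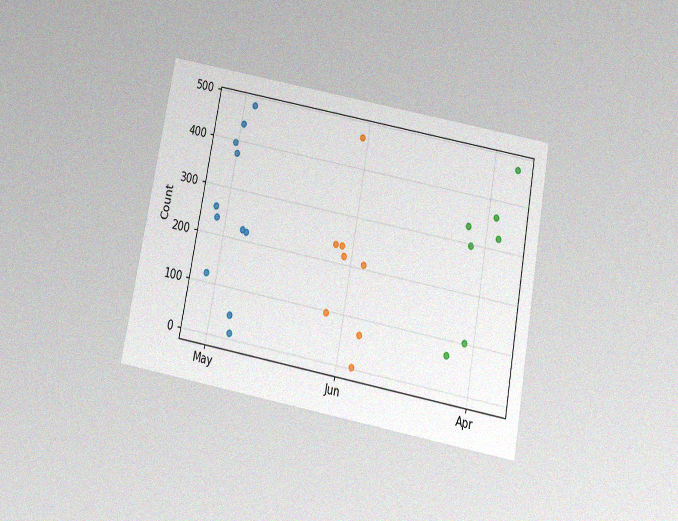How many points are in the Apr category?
7

The chart is tilted about 11° clockwise and viewed slightly from below, with some photo noise. Counting the markers in the Apr column gives 7.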